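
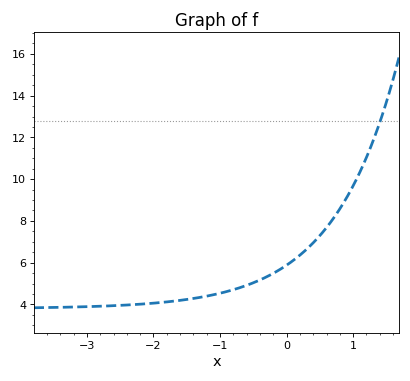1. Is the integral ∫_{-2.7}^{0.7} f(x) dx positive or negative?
positive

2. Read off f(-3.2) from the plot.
3.8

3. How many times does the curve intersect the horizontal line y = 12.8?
1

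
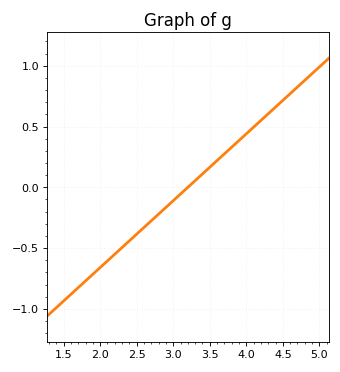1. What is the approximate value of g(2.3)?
-0.5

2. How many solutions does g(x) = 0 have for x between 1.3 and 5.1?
1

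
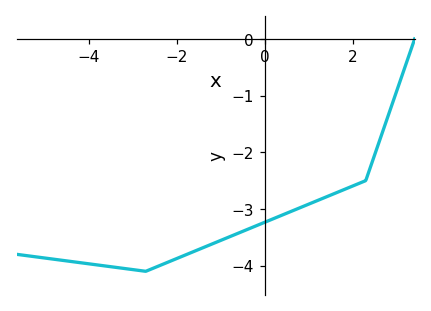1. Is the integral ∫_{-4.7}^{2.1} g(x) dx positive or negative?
negative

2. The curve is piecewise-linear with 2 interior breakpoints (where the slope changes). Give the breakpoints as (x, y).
(-2.7, -4.1); (2.3, -2.5)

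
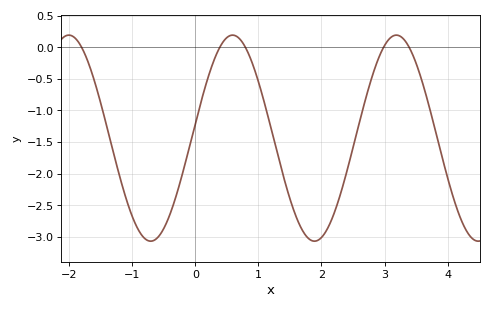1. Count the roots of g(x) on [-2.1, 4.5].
5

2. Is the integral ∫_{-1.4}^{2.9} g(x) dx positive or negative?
negative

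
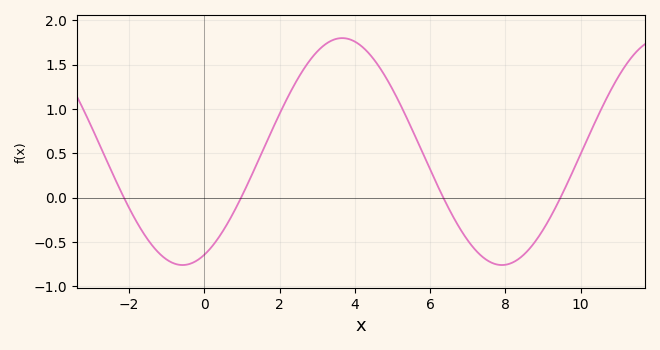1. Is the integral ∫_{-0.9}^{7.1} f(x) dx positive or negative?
positive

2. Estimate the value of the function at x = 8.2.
-0.73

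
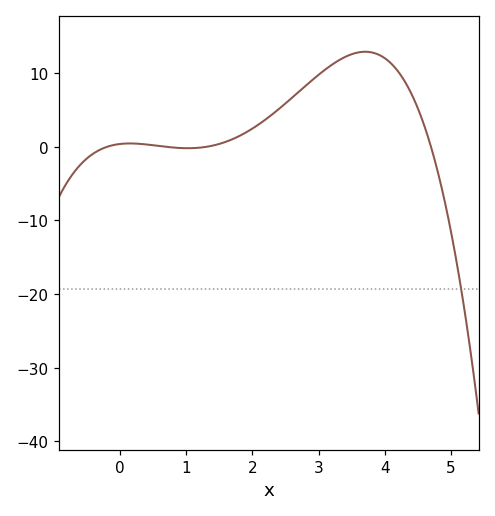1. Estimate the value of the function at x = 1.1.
0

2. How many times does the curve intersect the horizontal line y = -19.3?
1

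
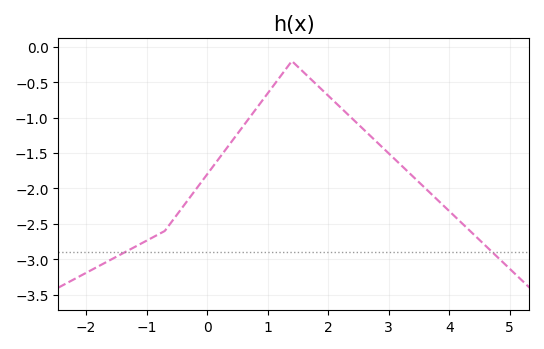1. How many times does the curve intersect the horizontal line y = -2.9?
2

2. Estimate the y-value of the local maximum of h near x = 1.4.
-0.2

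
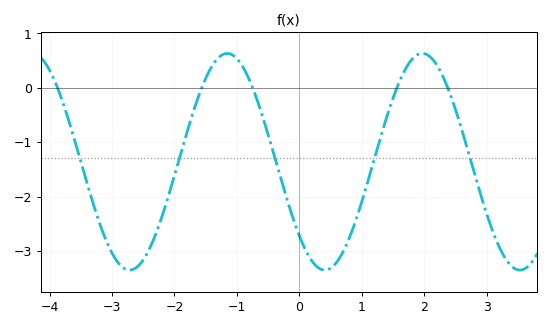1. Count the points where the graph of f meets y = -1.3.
5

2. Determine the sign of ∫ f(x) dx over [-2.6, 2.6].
negative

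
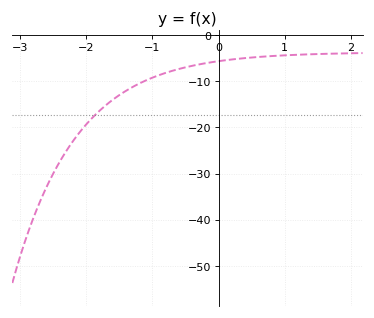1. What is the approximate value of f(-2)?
-19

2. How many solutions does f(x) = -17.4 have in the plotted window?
1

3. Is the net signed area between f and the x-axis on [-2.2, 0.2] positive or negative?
negative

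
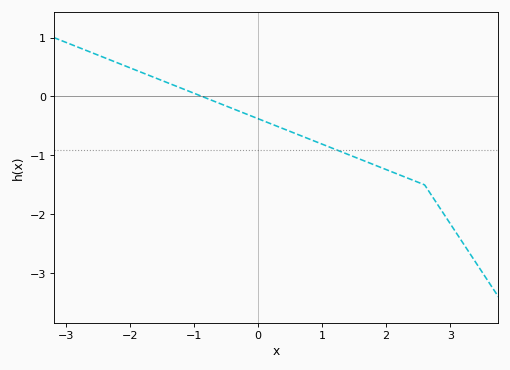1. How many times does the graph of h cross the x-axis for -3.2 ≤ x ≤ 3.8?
1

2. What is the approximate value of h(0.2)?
-0.5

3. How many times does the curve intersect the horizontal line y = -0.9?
1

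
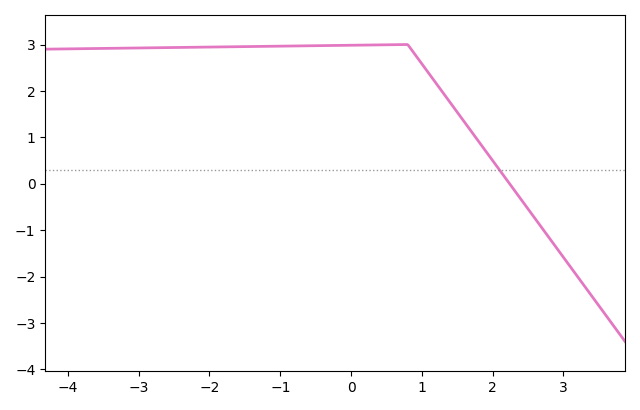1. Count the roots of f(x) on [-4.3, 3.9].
1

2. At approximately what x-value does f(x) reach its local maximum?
0.8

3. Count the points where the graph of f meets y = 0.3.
1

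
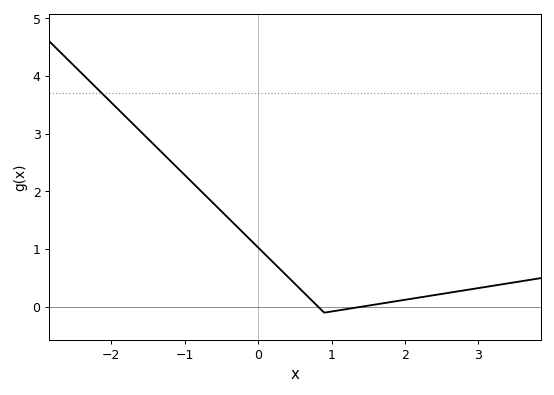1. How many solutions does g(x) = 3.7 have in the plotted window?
1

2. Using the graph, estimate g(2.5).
0.2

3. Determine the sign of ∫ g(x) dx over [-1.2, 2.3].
positive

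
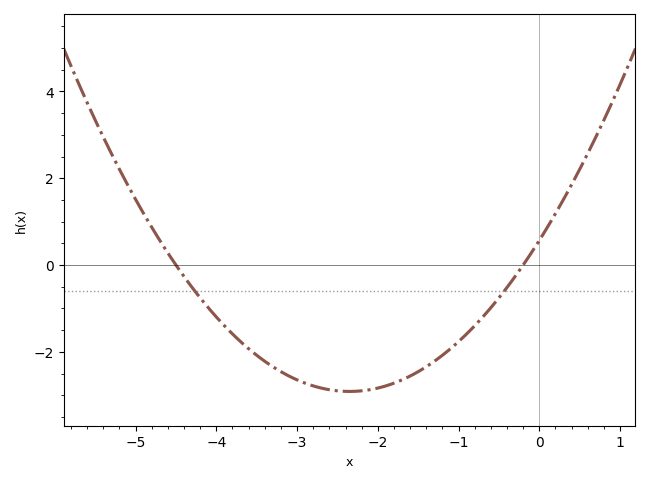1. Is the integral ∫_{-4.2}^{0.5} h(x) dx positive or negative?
negative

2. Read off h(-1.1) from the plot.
-1.93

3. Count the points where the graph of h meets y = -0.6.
2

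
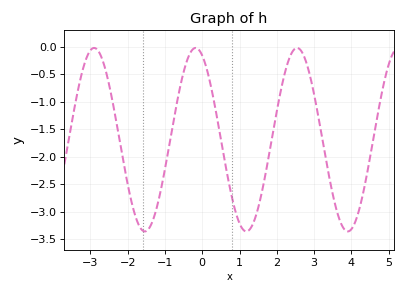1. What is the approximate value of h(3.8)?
-3.31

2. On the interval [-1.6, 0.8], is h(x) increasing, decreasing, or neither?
neither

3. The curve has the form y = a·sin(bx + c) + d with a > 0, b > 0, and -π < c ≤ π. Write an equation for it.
y = 1.67sin(2.31x + 1.98) - 1.69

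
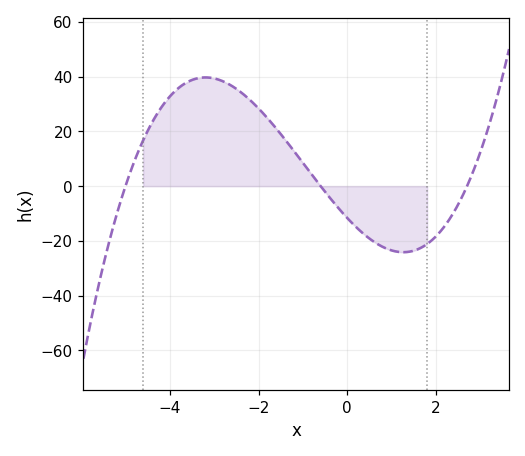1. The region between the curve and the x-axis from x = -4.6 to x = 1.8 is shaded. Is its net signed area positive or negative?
positive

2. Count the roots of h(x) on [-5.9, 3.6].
3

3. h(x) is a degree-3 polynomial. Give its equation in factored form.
y = 1.44(x + 5)(x + 0.6)(x - 2.7)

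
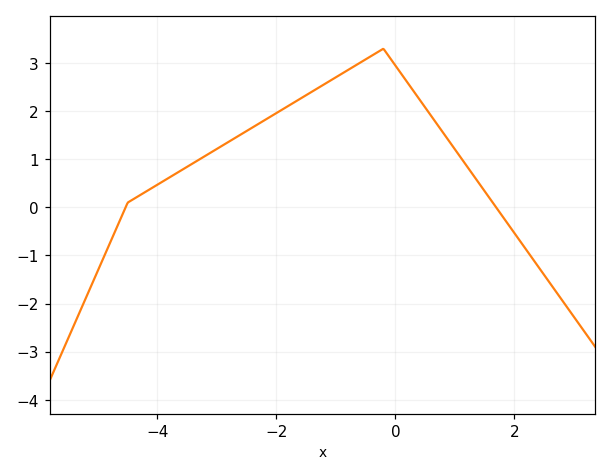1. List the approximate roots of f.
-4.6, 1.6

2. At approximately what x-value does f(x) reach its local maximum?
-0.2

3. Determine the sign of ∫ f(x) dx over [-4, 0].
positive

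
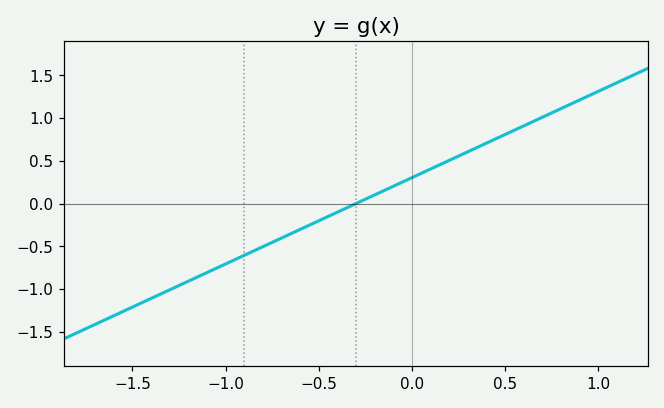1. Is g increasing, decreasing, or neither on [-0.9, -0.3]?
increasing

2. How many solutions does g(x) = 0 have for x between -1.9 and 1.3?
1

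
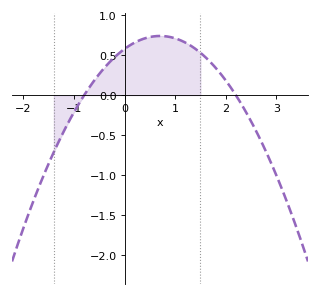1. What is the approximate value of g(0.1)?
0.624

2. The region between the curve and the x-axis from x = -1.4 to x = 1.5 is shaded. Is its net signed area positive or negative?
positive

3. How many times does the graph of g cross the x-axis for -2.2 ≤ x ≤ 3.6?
2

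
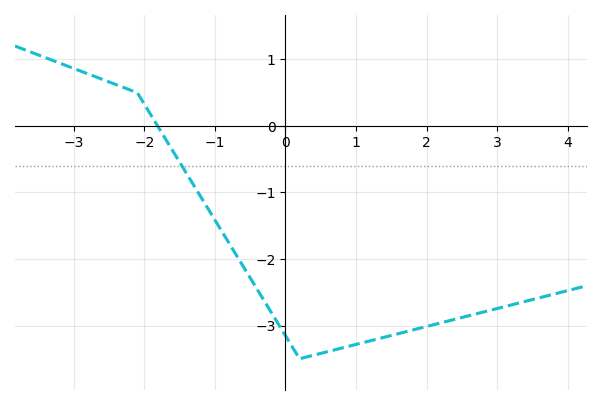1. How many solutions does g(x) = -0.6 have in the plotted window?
1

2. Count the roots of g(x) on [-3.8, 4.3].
1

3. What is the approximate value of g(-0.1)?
-2.98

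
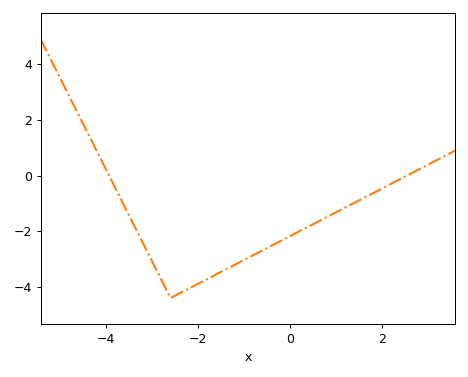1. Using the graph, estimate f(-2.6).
-4.4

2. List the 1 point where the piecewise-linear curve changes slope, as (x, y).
(-2.6, -4.4)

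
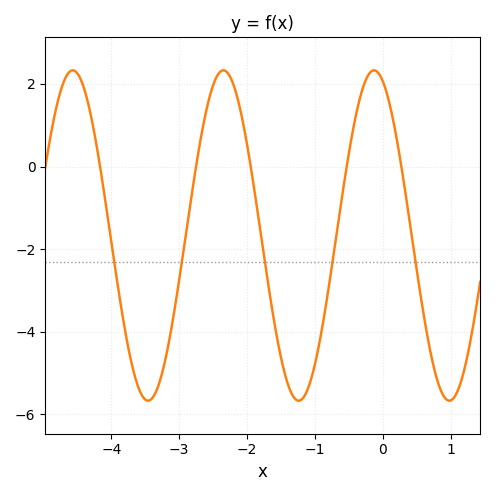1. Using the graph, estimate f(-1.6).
-3.8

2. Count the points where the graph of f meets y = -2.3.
5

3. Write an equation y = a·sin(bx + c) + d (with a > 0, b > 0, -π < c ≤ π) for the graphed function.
y = 4sin(2.8x + 1.9) - 1.67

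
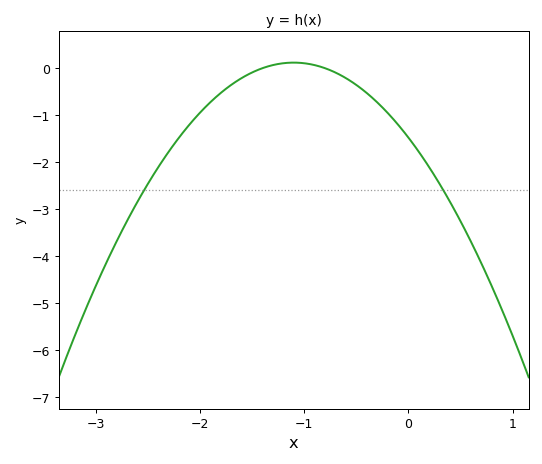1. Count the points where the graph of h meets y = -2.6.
2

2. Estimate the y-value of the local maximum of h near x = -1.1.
0.119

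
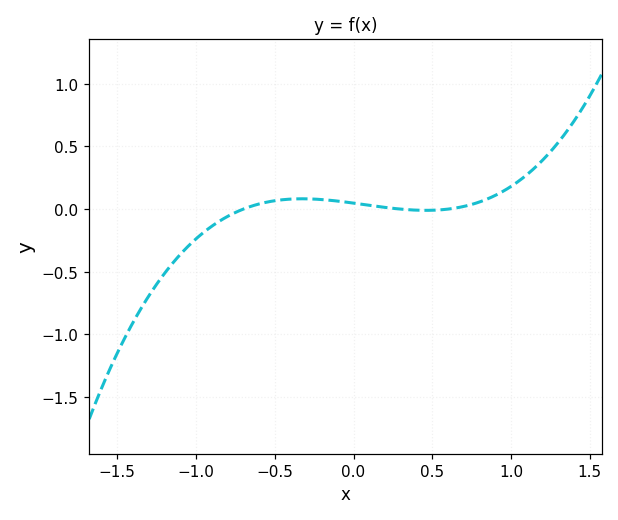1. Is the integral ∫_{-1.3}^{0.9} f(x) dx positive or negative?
negative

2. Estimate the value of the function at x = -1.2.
-0.5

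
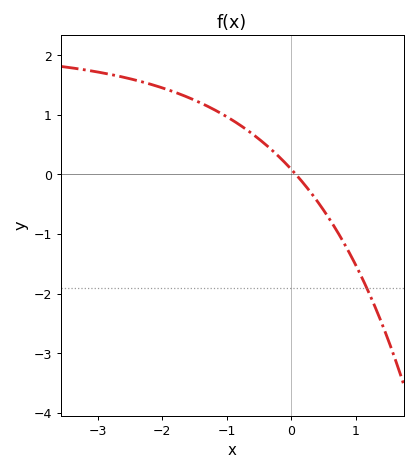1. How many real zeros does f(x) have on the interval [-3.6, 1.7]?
1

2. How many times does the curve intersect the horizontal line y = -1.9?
1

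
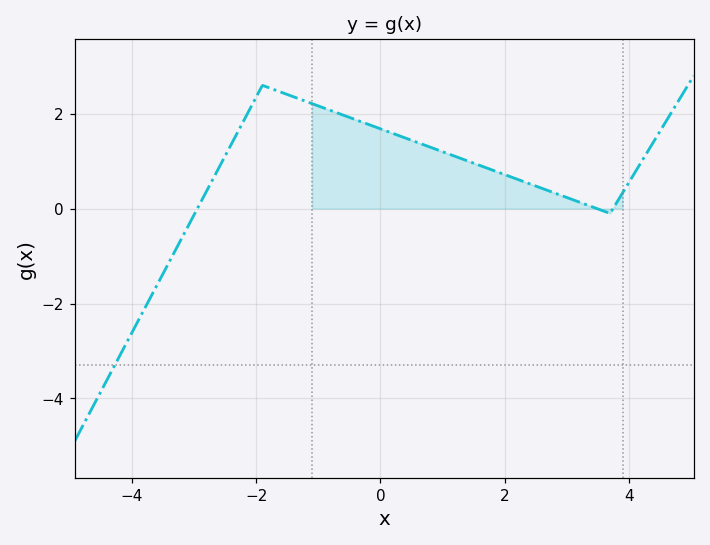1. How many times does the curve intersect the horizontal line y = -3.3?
1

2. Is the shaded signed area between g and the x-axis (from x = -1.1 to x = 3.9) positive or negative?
positive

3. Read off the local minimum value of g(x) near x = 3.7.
-0.099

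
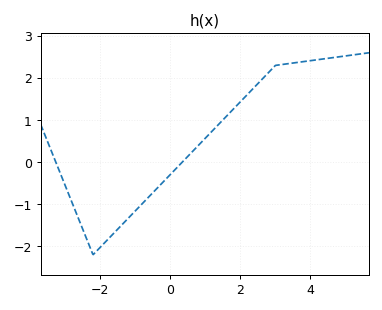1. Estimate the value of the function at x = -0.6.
-0.815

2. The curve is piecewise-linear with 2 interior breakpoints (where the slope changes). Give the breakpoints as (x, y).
(-2.2, -2.2); (3, 2.3)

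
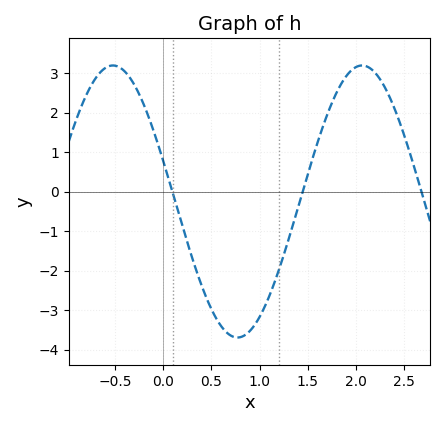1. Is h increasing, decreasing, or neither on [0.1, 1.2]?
neither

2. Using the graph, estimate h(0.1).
0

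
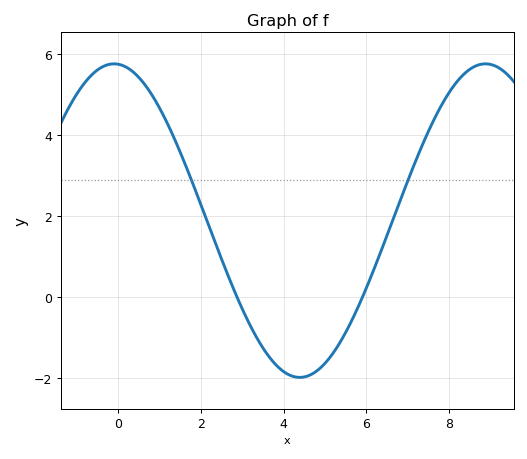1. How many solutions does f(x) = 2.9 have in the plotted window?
2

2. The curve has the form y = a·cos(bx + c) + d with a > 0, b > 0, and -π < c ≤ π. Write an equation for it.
y = 3.87cos(0.7x + 0.07) + 1.89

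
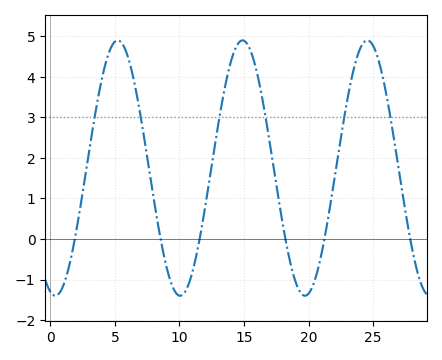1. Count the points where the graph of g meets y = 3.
6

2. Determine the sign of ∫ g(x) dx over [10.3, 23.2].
positive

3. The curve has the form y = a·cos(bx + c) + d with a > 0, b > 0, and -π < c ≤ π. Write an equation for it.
y = 3.15cos(0.65x + 2.89) + 1.75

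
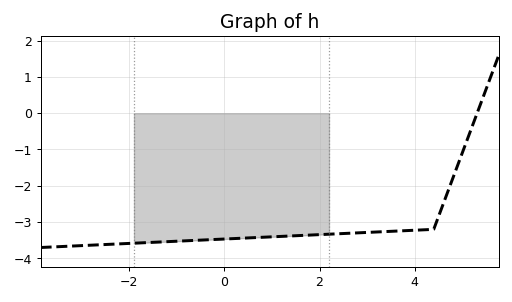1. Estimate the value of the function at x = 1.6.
-3.4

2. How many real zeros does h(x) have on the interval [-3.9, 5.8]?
1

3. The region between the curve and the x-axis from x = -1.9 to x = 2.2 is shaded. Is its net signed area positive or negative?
negative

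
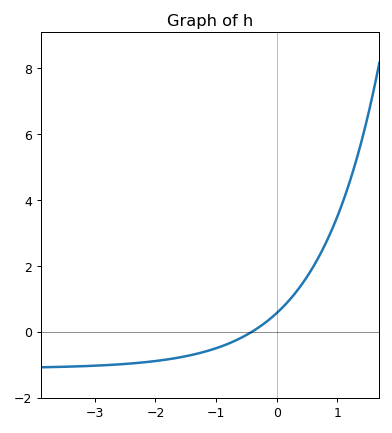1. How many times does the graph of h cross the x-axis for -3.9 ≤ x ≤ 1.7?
1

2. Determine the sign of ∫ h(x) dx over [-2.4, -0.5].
negative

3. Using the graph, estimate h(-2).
-0.8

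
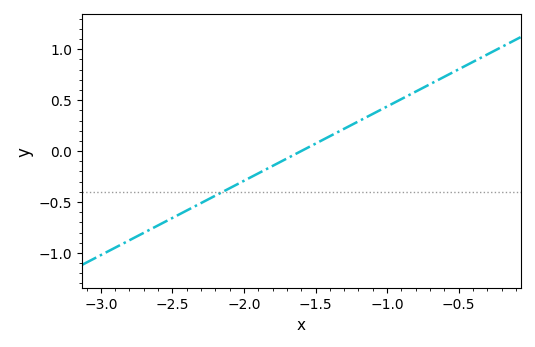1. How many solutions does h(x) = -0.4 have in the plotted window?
1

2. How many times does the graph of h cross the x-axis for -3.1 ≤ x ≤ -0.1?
1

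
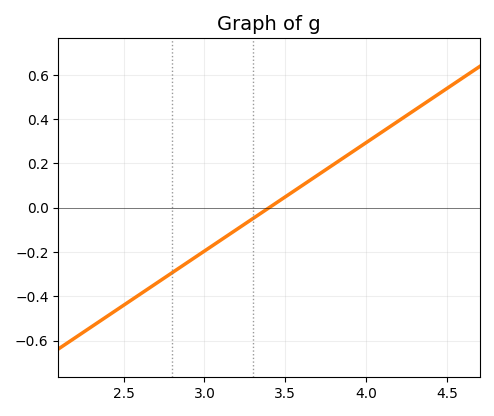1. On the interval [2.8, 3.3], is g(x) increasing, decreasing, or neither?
increasing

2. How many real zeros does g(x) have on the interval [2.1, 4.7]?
1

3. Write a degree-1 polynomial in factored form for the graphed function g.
y = 0.49(x - 3.4)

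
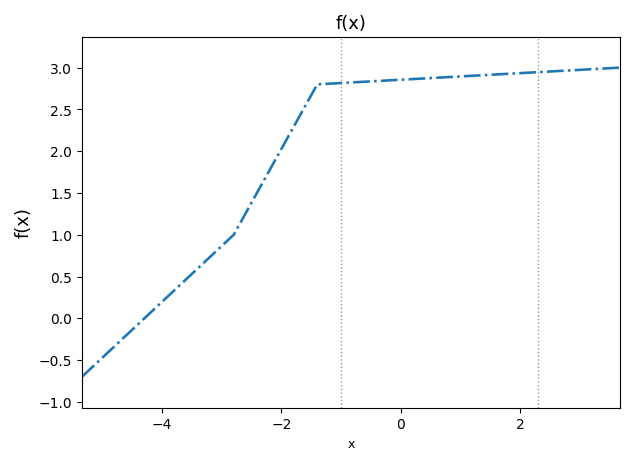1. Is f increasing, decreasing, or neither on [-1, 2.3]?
increasing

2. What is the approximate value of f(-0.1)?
2.85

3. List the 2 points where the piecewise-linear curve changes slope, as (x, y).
(-2.8, 1); (-1.4, 2.8)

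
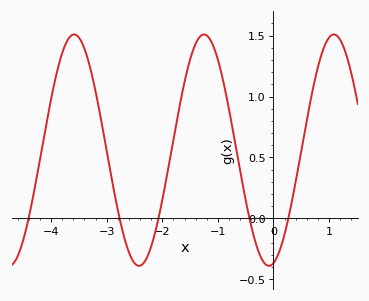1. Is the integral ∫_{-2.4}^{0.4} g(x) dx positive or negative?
positive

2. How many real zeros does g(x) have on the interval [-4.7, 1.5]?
5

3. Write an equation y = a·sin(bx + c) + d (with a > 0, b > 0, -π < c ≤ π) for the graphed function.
y = 0.95sin(2.69x - 1.35) + 0.56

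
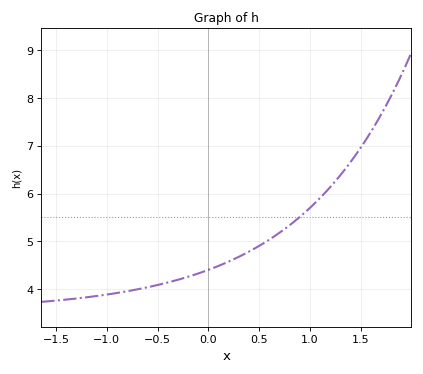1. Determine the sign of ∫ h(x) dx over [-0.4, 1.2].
positive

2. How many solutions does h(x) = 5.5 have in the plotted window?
1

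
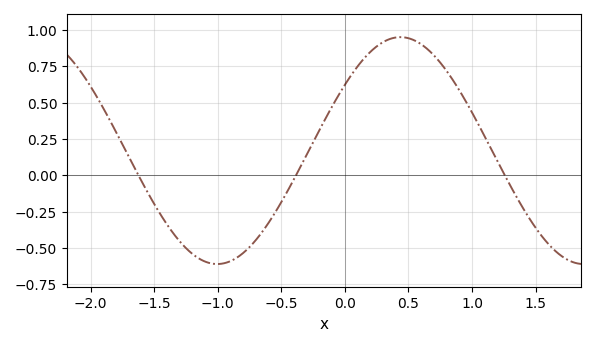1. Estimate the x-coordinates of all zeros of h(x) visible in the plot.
-1.62, -0.385, 1.26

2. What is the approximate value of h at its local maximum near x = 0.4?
0.95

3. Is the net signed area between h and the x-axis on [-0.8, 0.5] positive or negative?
positive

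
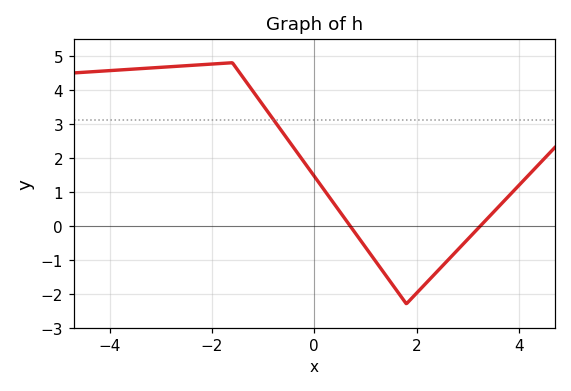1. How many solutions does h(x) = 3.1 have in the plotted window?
1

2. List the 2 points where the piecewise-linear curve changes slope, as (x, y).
(-1.6, 4.8); (1.8, -2.3)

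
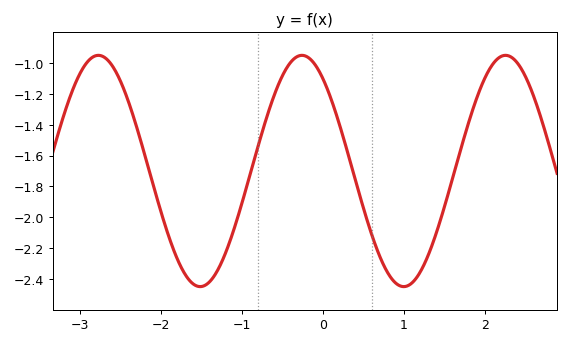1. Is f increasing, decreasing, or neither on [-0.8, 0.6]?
neither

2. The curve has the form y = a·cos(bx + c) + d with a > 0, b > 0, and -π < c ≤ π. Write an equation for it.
y = 0.75cos(2.5x + 0.652) - 1.7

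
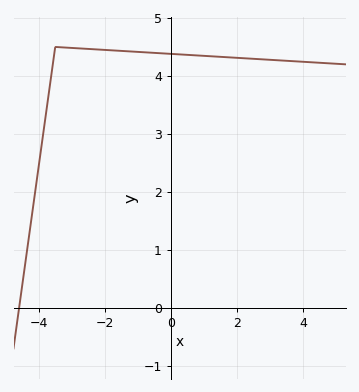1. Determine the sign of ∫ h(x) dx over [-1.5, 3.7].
positive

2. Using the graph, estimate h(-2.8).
4.48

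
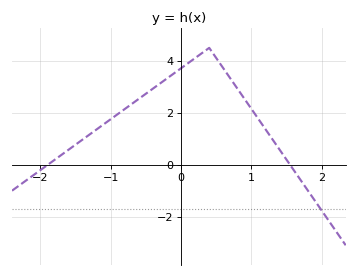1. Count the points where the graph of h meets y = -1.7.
1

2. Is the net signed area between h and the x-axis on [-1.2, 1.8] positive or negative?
positive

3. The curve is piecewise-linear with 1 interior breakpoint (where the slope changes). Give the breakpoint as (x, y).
(0.4, 4.5)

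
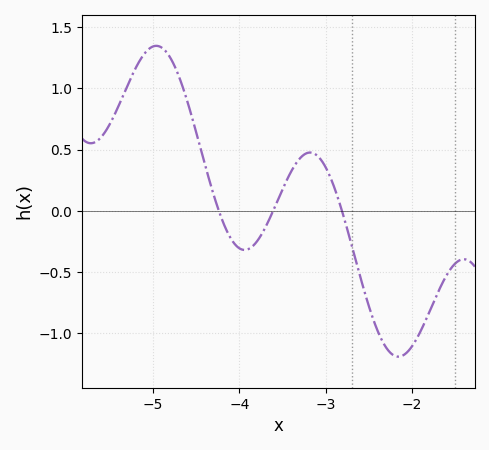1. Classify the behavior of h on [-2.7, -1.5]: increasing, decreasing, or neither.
neither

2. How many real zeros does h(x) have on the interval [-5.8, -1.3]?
3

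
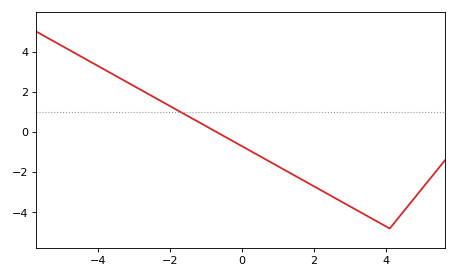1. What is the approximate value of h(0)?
-0.71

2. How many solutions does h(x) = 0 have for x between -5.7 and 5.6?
1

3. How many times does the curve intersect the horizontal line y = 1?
1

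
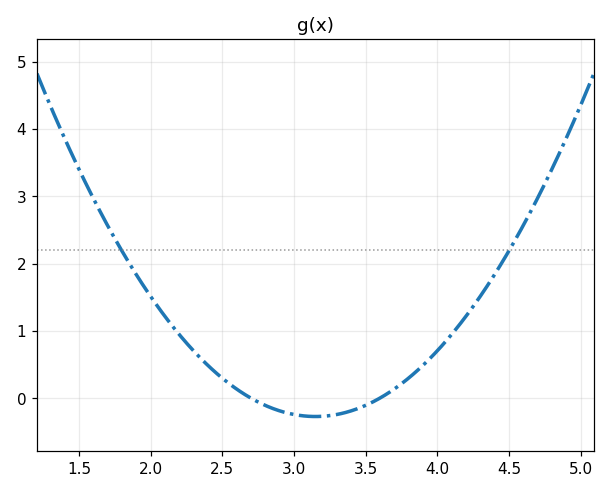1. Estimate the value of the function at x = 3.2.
-0.27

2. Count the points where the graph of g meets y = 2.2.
2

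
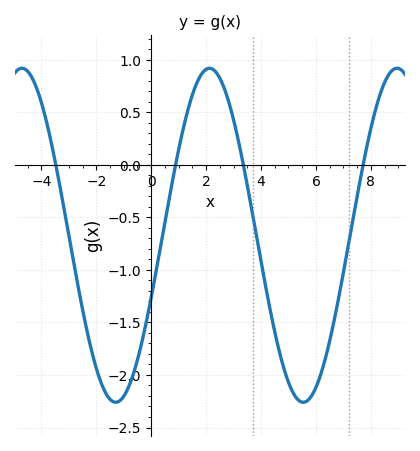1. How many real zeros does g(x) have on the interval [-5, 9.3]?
4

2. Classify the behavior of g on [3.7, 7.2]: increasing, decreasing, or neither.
neither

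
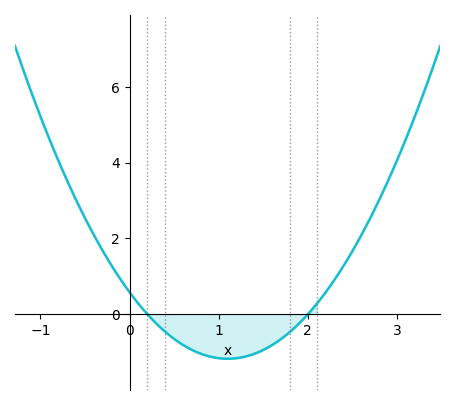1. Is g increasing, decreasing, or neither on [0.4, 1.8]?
neither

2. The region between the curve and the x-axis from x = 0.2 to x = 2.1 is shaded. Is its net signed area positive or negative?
negative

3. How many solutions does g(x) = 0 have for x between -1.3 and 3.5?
2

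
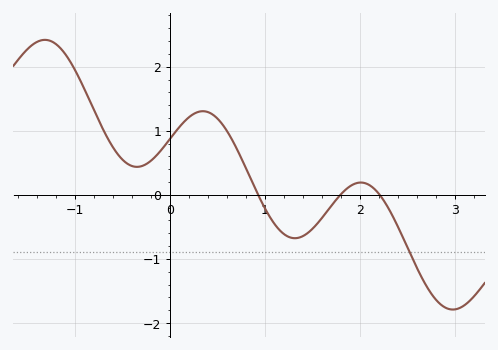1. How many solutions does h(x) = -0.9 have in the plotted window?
1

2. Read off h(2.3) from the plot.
-0.209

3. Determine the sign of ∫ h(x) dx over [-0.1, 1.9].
positive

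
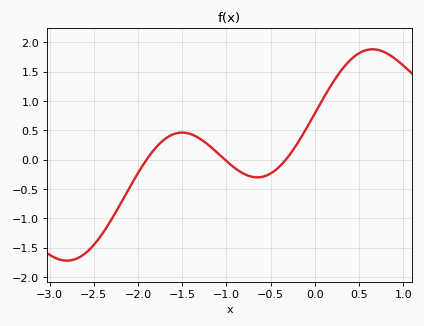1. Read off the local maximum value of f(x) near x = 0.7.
1.88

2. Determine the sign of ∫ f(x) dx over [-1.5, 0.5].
positive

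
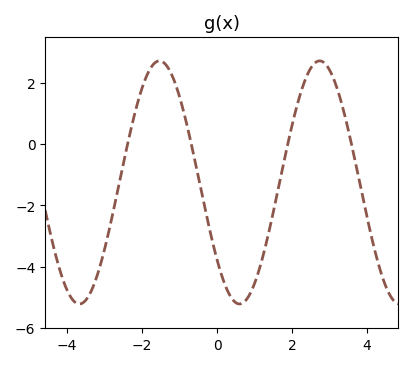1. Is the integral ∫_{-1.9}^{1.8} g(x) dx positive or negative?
negative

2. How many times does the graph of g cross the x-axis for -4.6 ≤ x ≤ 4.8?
4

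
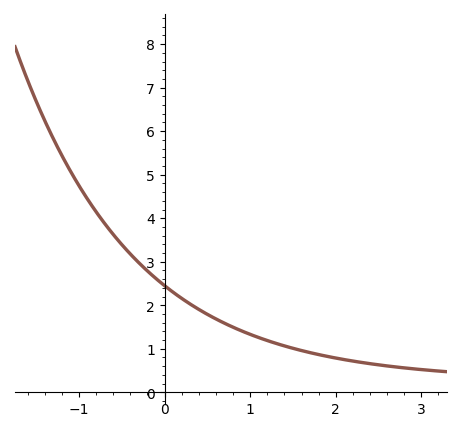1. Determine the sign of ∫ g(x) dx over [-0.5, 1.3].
positive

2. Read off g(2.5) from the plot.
0.63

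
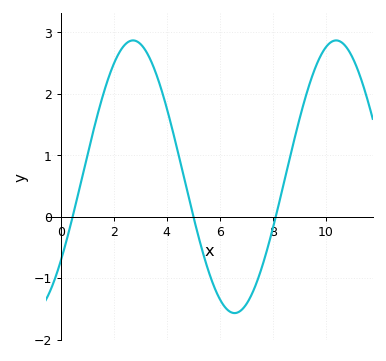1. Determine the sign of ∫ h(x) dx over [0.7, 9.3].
positive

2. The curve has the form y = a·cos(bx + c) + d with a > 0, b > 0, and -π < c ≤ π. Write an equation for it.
y = 2.22cos(0.82x - 2.24) + 0.65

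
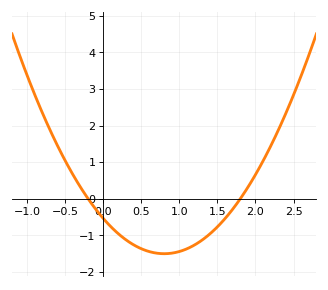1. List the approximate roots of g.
-0.2, 1.8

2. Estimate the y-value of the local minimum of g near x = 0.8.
-1.5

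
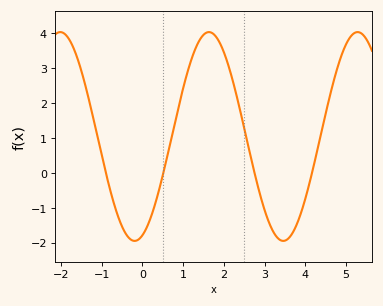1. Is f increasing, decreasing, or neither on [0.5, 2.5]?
neither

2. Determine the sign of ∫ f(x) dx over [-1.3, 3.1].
positive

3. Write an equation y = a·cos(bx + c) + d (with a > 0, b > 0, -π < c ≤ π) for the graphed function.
y = 2.99cos(1.7x - 2.8) + 1.04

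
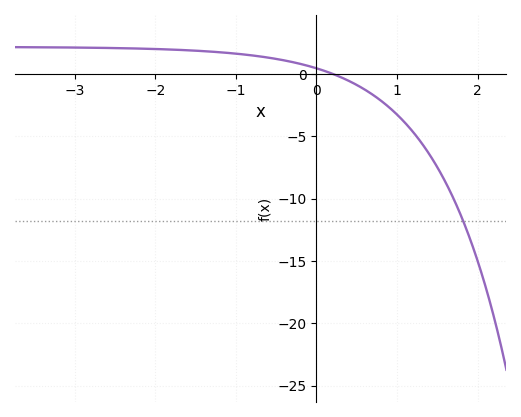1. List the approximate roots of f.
0.206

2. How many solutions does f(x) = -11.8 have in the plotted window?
1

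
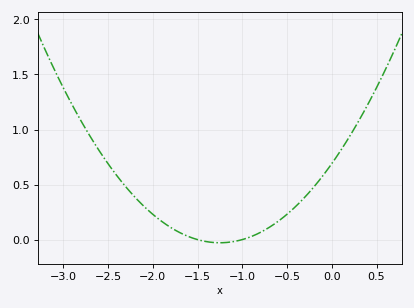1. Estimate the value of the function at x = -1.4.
-0.018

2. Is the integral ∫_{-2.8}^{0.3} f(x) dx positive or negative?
positive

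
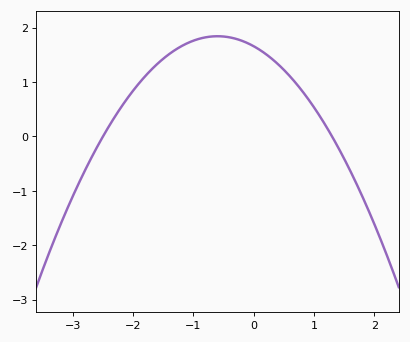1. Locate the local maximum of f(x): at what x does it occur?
-0.6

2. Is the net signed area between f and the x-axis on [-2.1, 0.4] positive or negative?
positive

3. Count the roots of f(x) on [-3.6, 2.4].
2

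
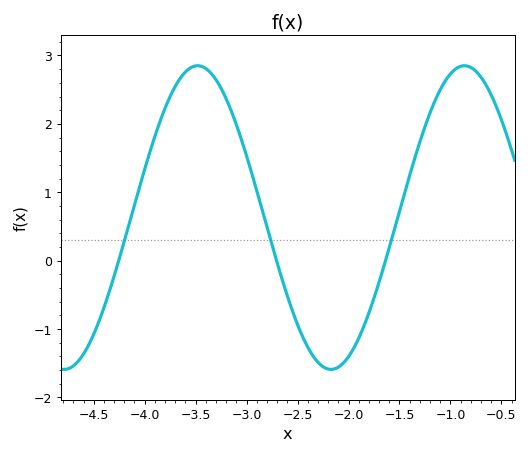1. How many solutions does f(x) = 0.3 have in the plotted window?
3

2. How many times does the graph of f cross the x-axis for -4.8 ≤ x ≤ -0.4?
3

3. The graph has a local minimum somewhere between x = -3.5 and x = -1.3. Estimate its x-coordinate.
-2.2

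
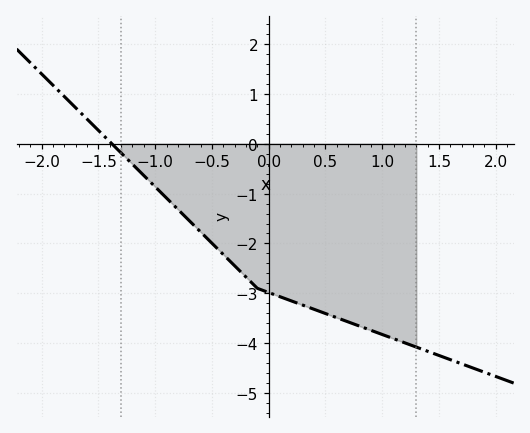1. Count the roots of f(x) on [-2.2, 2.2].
1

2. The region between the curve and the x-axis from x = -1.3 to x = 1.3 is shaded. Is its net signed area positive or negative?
negative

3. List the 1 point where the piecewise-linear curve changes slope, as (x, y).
(-0.1, -2.9)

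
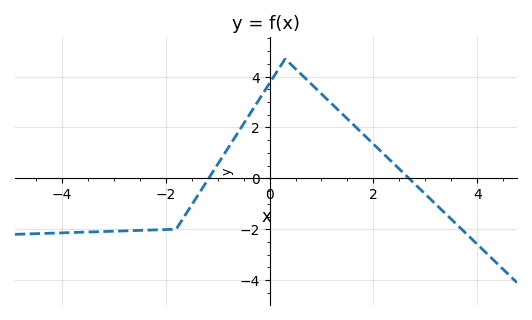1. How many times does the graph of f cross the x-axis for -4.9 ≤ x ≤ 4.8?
2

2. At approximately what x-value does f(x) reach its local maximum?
0.2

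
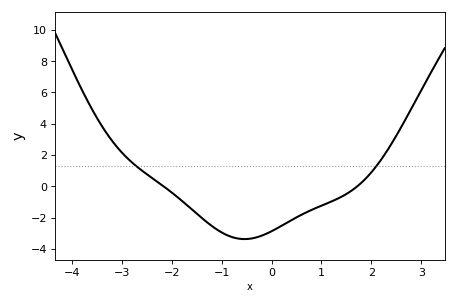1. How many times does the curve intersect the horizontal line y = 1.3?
2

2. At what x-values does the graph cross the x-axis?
-2.16, 1.72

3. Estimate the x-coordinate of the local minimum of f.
-0.539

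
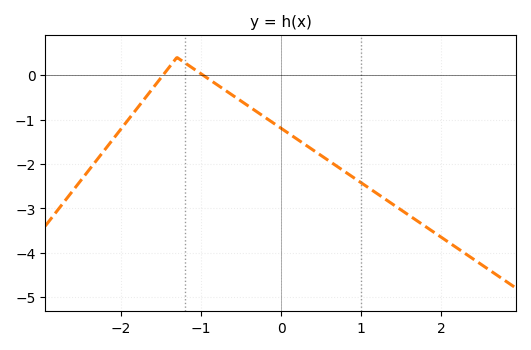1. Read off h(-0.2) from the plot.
-1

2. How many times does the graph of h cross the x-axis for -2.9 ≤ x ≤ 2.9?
2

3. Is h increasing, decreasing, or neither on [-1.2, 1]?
decreasing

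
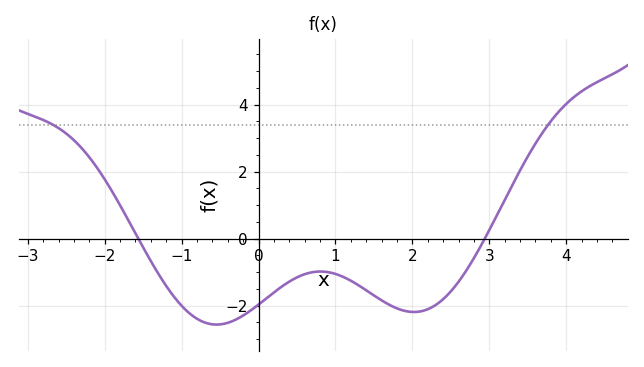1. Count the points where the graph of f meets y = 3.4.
2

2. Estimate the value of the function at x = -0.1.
-2.2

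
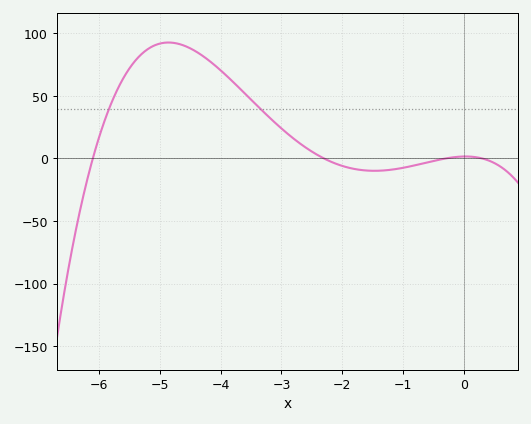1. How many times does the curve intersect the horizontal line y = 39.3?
2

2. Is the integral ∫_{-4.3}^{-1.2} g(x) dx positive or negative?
positive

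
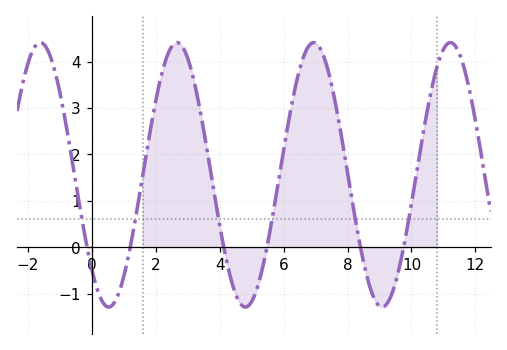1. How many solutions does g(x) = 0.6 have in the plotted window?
6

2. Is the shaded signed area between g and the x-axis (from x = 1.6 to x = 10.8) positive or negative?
positive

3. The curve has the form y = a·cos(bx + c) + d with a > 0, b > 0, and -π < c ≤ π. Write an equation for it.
y = 2.85cos(1.5x + 2.4) + 1.56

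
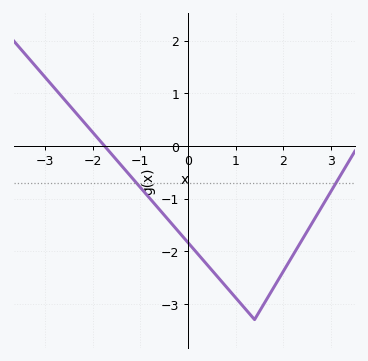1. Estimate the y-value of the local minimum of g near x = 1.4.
-3.3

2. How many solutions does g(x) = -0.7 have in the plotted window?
2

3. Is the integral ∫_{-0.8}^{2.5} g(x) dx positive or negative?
negative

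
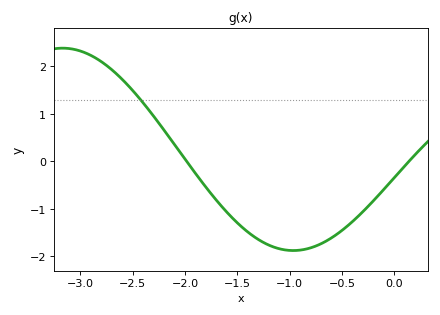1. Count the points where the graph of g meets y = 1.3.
1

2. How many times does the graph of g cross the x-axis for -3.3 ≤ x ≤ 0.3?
2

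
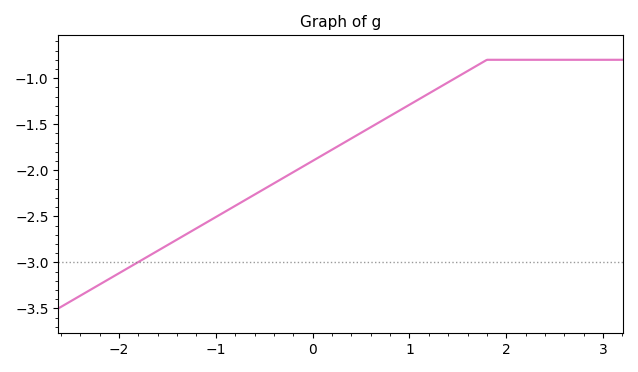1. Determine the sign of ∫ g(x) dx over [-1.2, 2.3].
negative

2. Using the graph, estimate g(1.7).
-0.861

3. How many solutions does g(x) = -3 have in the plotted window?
1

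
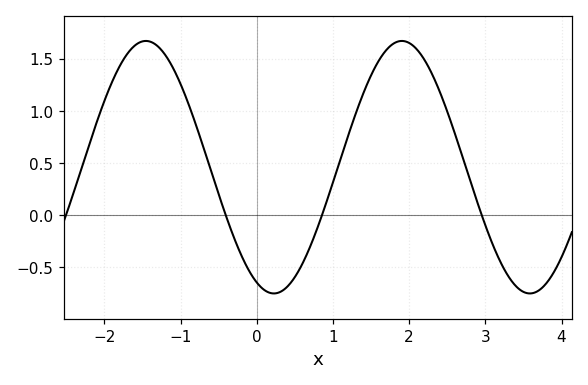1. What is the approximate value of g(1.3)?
1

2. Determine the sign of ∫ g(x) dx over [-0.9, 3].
positive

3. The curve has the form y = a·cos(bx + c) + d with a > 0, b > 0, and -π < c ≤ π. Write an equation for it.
y = 1.21cos(1.9x + 2.7) + 0.46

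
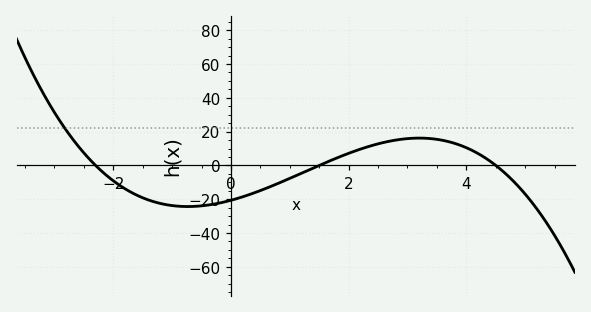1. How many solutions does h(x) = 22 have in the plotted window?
1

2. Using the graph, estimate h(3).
16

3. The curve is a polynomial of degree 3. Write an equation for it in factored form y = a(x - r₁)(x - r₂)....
y = -1.33(x + 2.3)(x - 1.5)(x - 4.5)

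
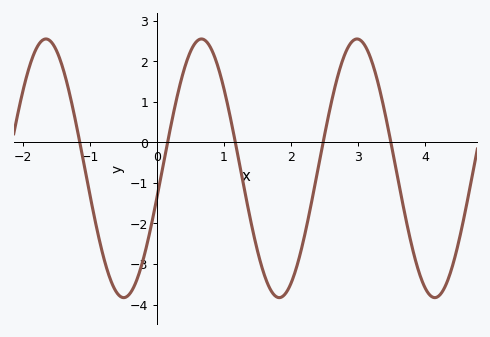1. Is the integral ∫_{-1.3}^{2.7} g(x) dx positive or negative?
negative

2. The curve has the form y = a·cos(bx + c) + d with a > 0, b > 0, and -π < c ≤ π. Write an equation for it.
y = 3.19cos(2.71x - 1.8) - 0.64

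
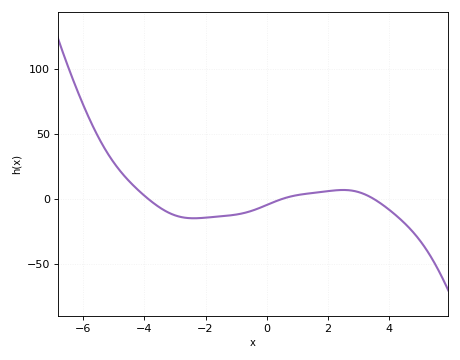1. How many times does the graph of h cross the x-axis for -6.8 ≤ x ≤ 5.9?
3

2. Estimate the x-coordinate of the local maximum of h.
2.5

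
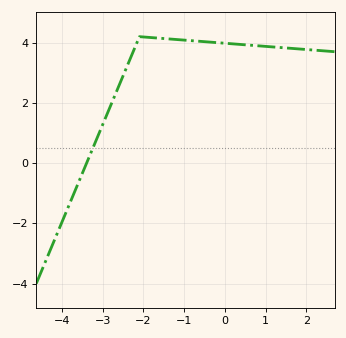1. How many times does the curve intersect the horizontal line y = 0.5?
1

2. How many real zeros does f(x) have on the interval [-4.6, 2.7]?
1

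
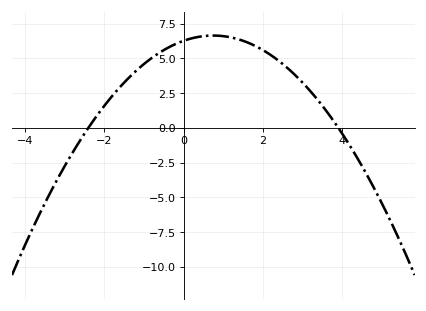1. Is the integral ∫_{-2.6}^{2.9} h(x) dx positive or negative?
positive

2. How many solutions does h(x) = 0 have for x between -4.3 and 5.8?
2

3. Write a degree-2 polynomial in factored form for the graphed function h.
y = -0.67(x + 2.4)(x - 3.9)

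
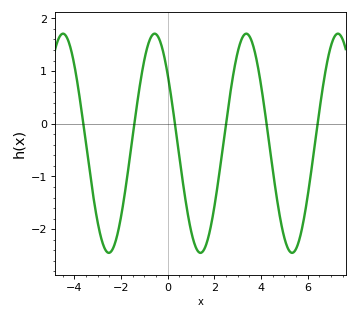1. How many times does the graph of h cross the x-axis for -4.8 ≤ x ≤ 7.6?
6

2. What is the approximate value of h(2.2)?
-1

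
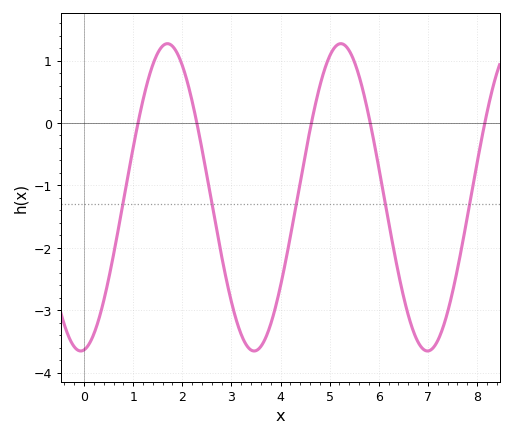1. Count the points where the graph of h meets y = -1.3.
5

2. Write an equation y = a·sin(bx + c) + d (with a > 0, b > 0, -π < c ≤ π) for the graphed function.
y = 2.46sin(1.78x - 1.45) - 1.19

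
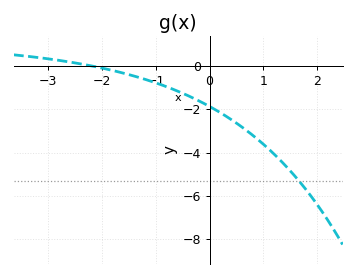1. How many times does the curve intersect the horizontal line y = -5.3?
1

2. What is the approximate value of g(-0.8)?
-0.958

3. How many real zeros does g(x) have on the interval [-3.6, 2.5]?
1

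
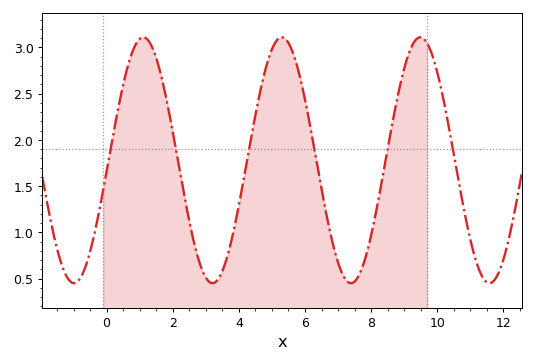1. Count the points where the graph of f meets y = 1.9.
6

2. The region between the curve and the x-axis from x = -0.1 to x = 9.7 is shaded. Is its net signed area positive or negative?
positive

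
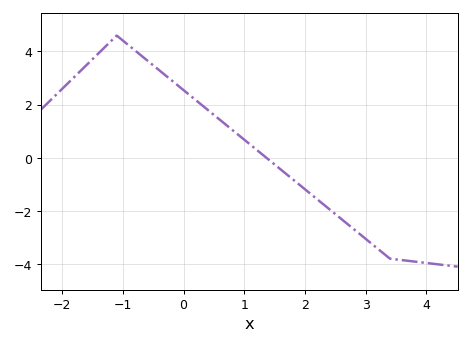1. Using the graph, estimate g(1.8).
-0.813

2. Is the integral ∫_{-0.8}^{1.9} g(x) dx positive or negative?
positive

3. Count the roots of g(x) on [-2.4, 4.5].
1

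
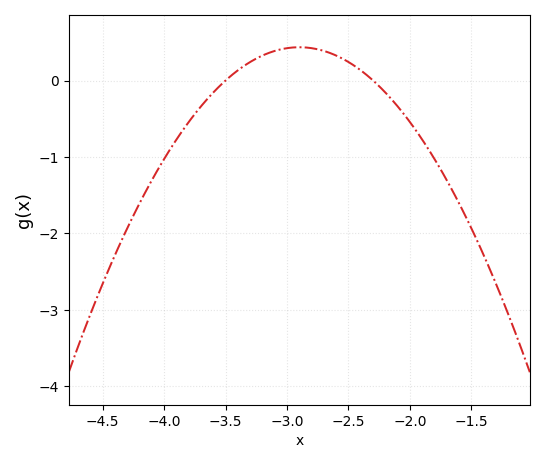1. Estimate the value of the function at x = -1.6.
-1.6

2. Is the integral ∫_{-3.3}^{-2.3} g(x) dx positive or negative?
positive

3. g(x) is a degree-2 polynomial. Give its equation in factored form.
y = -1.21(x + 3.5)(x + 2.3)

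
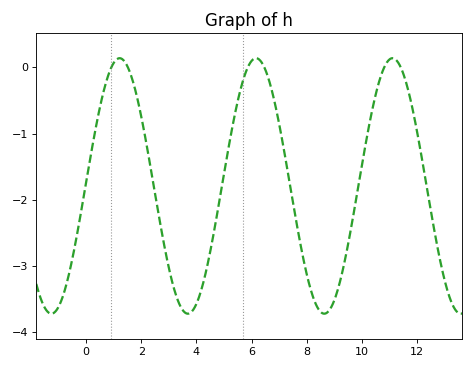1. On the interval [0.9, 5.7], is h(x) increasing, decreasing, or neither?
neither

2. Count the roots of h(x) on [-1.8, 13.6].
6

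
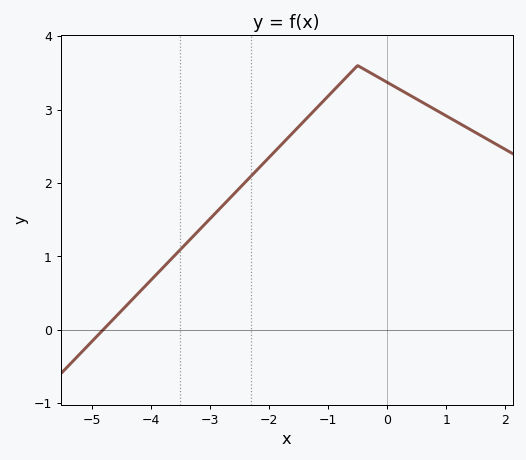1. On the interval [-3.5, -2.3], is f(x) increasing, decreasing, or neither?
increasing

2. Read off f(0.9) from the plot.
2.96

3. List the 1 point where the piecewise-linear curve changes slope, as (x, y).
(-0.5, 3.6)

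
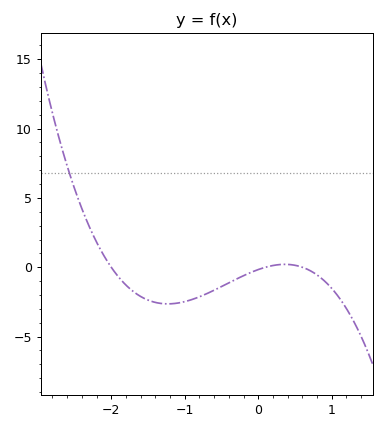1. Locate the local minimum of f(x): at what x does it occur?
-1.2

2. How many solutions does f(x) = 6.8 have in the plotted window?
1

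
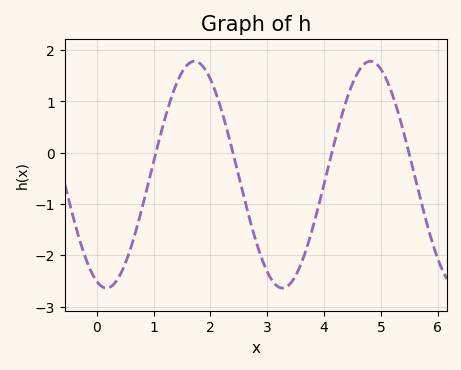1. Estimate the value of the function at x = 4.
-0.614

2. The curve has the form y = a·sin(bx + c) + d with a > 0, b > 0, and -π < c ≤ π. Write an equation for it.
y = 2.21sin(2.03x - 1.92) - 0.43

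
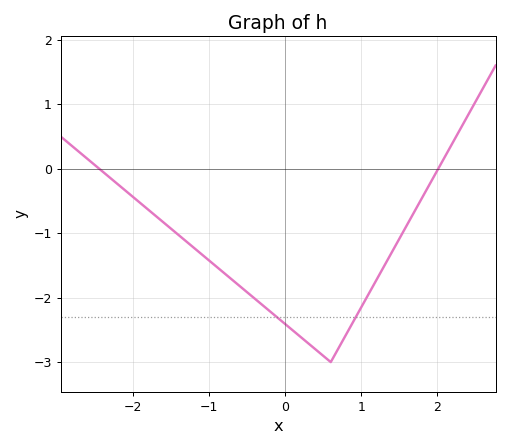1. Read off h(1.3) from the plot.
-1.51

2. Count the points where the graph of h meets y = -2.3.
2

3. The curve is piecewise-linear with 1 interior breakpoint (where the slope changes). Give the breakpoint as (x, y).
(0.6, -3)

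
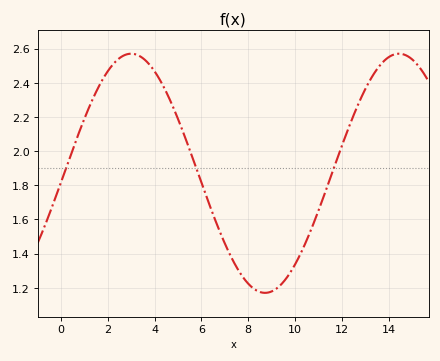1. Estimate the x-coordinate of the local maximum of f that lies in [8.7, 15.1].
14.4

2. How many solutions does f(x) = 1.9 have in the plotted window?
3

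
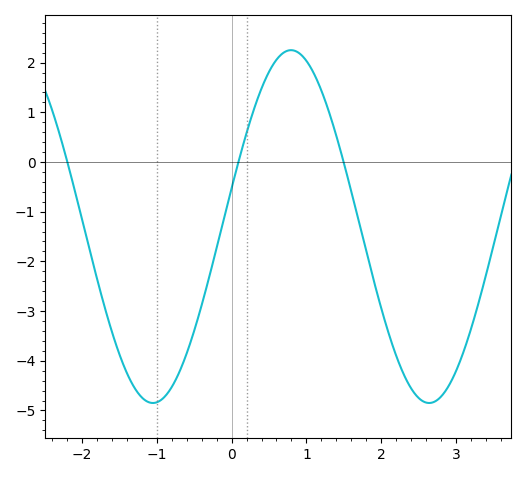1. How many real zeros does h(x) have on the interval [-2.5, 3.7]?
3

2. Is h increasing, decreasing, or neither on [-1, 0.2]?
increasing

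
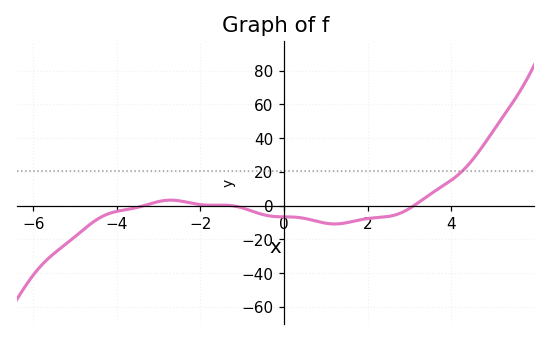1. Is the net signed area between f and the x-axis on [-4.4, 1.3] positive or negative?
negative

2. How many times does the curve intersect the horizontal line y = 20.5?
1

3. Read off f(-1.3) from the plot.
0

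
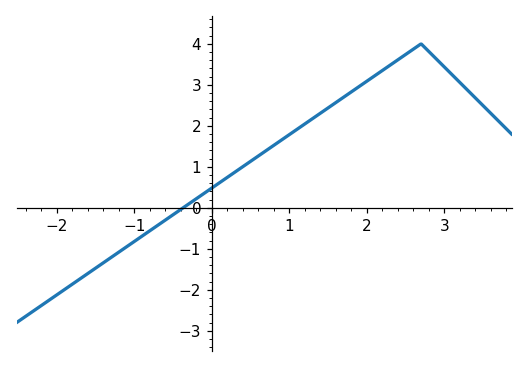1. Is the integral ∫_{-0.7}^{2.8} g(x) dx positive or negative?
positive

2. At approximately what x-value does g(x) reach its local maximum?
2.7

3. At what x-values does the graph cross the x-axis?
-0.4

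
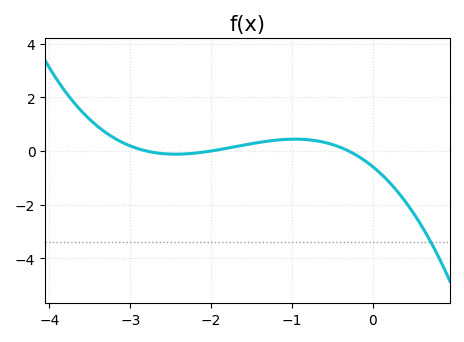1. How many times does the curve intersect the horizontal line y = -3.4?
1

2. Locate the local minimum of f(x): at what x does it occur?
-2.44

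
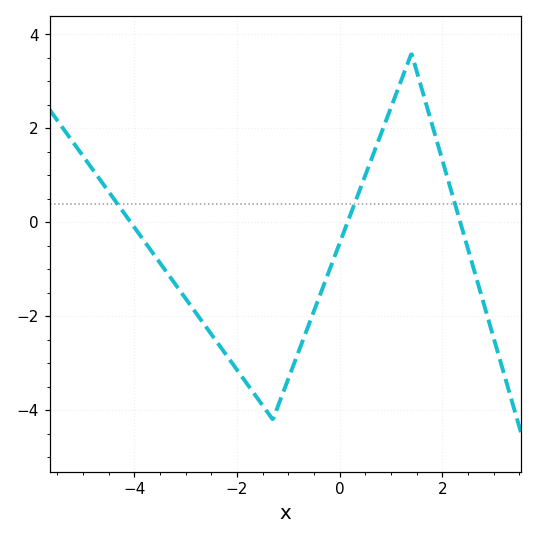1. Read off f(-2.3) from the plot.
-2.6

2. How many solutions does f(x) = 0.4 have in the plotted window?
3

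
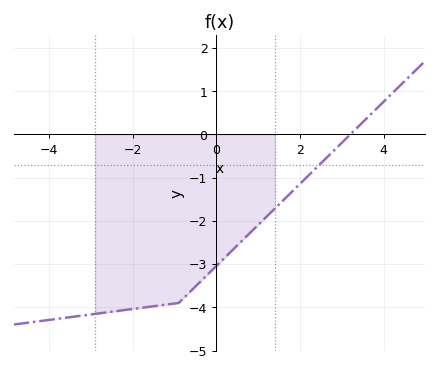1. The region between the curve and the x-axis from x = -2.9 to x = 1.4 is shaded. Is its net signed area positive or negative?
negative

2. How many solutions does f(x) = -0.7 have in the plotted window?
1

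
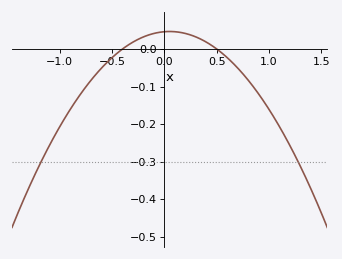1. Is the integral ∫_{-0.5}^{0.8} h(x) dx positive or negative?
positive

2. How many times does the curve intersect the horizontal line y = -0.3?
2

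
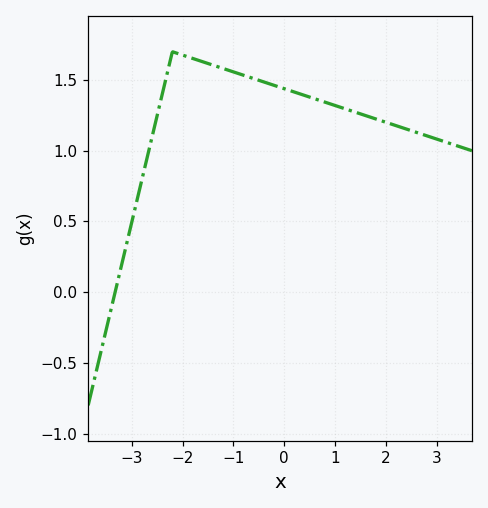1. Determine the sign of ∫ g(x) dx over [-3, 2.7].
positive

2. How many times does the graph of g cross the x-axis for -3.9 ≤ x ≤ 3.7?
1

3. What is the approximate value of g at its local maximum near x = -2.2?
1.7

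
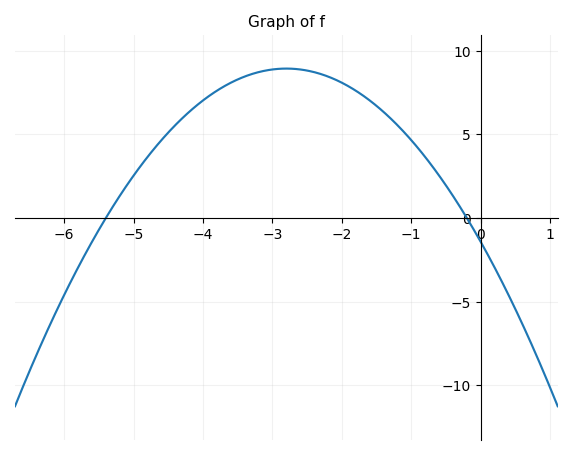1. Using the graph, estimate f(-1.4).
6.5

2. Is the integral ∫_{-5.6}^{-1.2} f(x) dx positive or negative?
positive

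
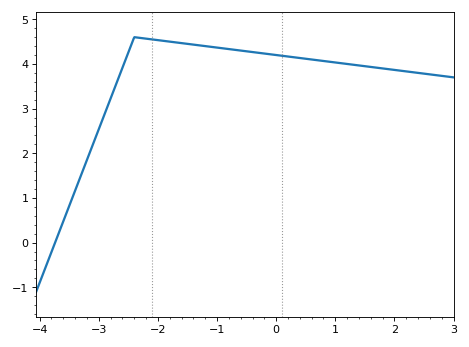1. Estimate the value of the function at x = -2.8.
3.2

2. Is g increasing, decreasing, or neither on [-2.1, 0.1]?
decreasing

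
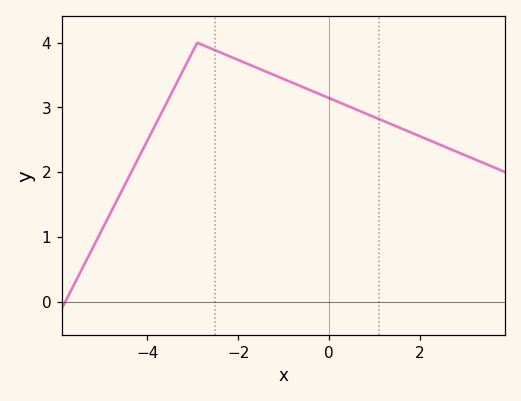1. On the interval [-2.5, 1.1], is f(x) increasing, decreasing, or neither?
decreasing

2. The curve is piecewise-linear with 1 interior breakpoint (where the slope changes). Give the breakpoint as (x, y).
(-2.9, 4)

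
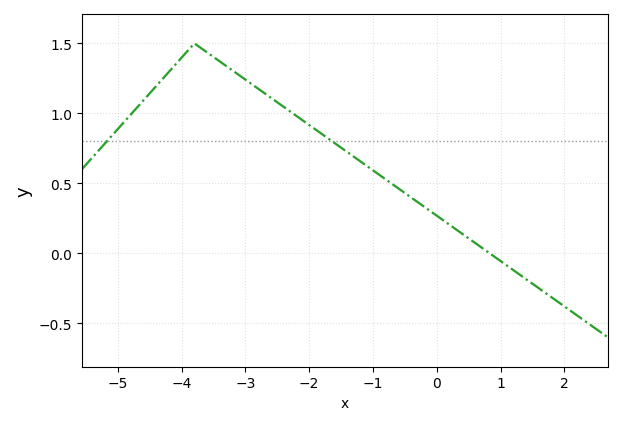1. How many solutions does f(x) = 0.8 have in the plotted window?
2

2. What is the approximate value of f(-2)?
0.917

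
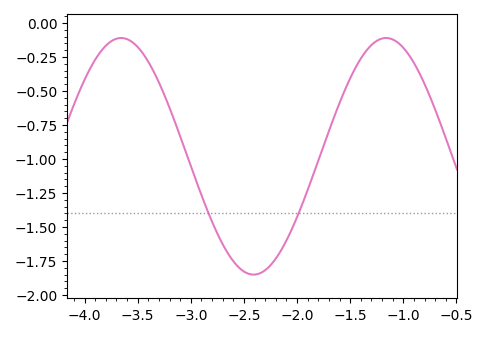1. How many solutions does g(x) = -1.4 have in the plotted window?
2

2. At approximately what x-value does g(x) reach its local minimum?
-2.41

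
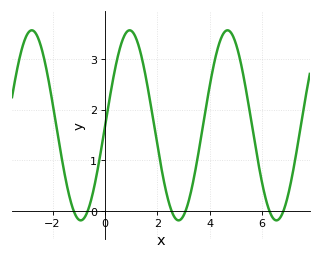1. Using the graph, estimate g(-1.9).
1.82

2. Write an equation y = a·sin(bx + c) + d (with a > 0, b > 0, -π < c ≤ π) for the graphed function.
y = 1.88sin(1.68x - 0.02) + 1.69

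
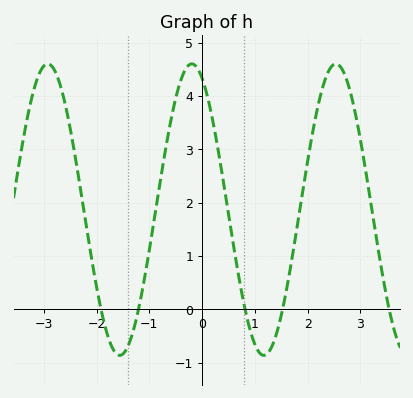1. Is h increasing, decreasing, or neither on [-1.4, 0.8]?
neither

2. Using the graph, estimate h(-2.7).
4.23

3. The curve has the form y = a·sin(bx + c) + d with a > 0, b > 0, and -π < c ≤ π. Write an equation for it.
y = 2.73sin(2.3x + 2.02) + 1.87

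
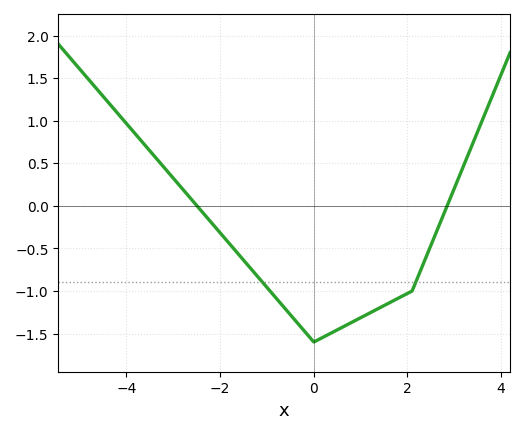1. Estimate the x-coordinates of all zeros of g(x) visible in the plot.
-2.49, 2.85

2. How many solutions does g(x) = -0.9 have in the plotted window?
2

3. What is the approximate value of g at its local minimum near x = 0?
-1.6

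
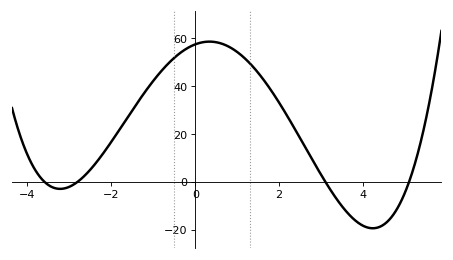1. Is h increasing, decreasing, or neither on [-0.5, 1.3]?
neither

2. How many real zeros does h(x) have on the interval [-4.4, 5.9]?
4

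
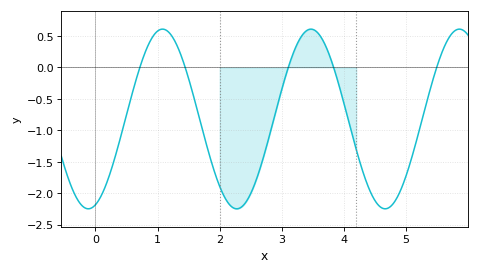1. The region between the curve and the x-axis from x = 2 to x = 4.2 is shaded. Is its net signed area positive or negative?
negative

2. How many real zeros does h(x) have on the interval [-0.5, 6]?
5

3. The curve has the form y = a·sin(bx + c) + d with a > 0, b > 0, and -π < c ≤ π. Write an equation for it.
y = 1.43sin(2.6x - 1.3) - 0.82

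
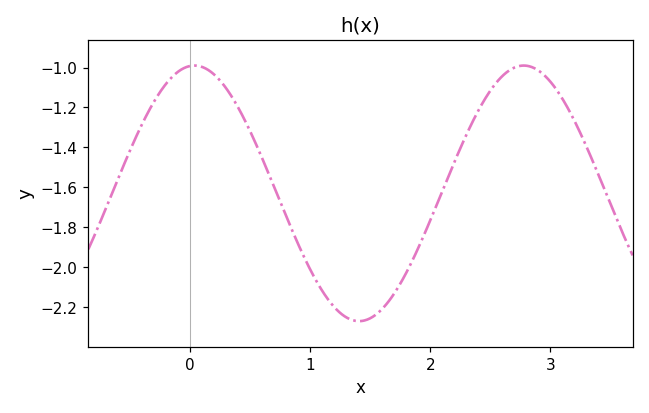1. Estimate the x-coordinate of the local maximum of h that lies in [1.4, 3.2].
2.8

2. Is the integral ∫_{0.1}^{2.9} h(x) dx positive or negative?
negative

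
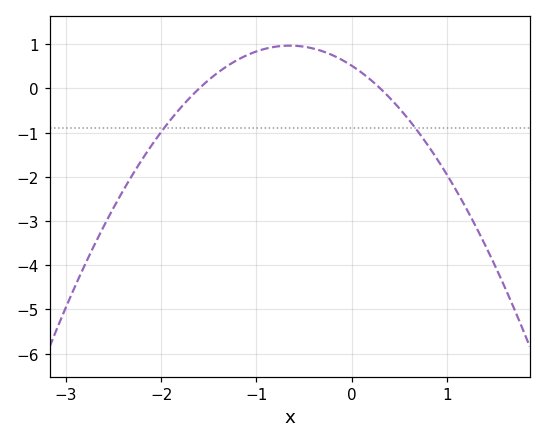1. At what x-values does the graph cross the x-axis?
-1.6, 0.3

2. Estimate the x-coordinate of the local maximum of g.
-0.6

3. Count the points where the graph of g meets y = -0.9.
2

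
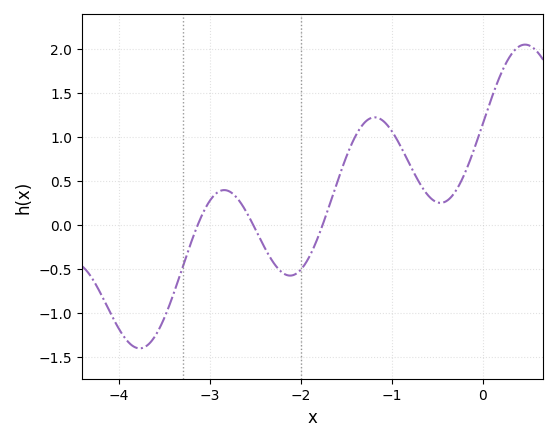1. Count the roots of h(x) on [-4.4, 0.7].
3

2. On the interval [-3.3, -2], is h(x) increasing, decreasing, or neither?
neither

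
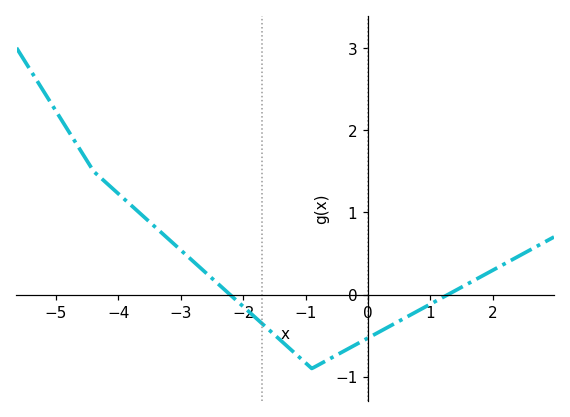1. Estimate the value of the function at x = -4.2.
1.4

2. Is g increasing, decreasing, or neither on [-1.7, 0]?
neither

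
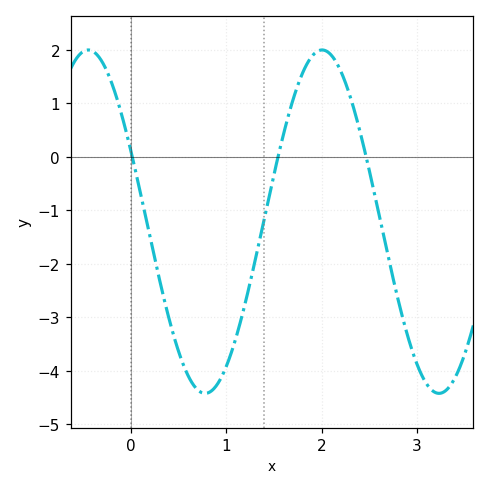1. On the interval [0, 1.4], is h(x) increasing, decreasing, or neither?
neither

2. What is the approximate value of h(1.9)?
1.88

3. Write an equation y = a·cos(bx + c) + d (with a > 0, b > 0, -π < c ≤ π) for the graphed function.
y = 3.21cos(2.56x + 1.15) - 1.21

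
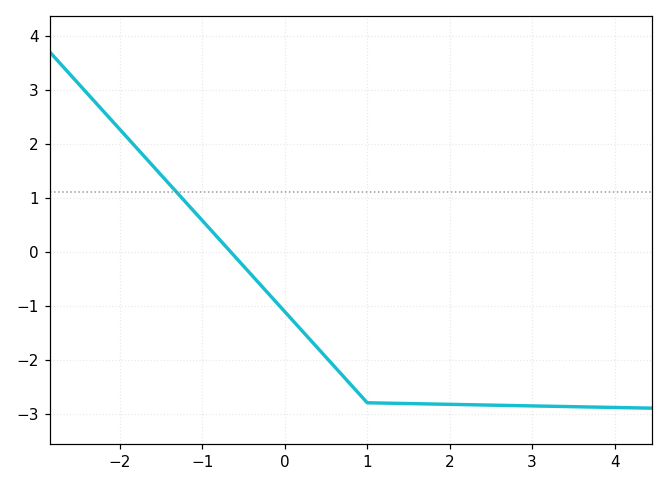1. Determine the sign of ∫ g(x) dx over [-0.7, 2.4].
negative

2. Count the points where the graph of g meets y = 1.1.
1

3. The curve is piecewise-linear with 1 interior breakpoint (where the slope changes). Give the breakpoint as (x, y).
(1, -2.8)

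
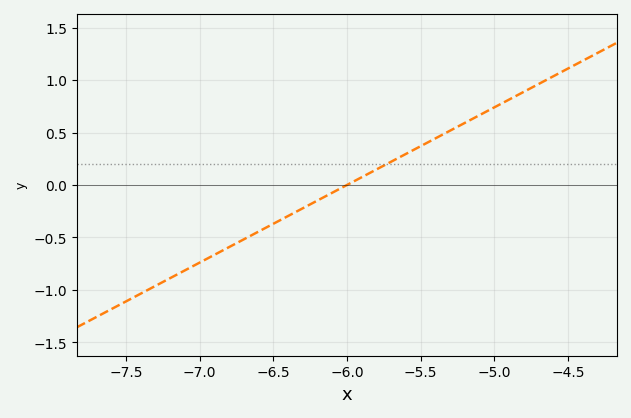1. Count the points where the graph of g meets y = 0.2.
1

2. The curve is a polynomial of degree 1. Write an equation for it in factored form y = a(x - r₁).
y = 0.74(x + 6)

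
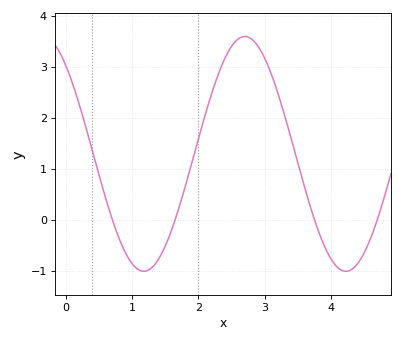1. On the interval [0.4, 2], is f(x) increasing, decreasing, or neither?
neither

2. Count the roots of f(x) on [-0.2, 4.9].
4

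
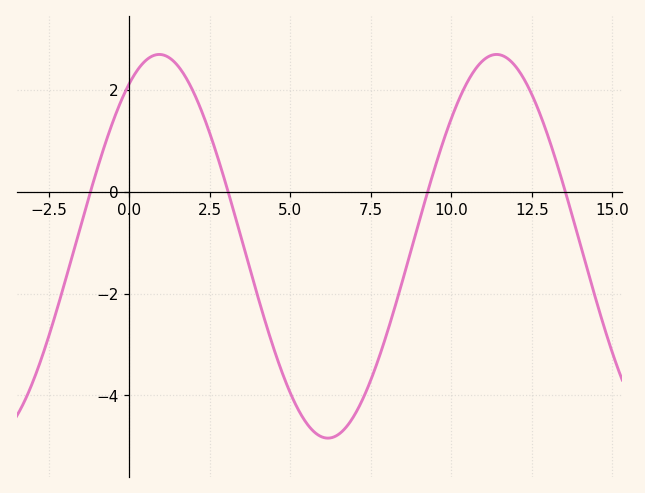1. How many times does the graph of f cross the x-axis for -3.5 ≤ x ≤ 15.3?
4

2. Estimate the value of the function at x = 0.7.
2.6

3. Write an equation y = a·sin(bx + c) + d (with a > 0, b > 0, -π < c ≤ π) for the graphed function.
y = 3.77sin(0.6x + 1) - 1.07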